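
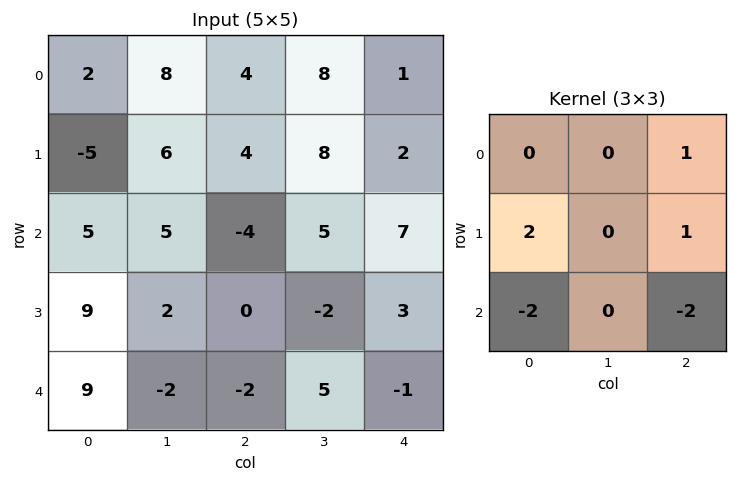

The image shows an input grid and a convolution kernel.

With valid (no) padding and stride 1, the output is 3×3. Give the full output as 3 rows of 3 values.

Output[0,0]: The receptive field on the input at this output position is [2 8 4 / -5 6 4 / 5 5 -4]. Elementwise product with the kernel and sum: 4·1 + -5·2 + 4·1 + 5·-2 + -4·-2.

-4 8 5
-8 23 -5
0 1 16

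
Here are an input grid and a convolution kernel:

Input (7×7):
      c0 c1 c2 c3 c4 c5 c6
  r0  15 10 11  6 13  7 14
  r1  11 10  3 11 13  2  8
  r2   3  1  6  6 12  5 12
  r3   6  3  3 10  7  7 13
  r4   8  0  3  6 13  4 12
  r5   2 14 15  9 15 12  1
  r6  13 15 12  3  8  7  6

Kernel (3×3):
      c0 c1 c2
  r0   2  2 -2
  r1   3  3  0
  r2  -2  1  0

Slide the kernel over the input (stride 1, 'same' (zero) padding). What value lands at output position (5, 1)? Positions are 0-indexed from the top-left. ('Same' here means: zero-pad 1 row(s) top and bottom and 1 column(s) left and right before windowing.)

The receptive field on the zero-padded input at this output position is [8 0 3 / 2 14 15 / 13 15 12]. Elementwise product with the kernel and sum: 8·2 + 0·2 + 3·-2 + 2·3 + 14·3 + 13·-2 + 15·1.

47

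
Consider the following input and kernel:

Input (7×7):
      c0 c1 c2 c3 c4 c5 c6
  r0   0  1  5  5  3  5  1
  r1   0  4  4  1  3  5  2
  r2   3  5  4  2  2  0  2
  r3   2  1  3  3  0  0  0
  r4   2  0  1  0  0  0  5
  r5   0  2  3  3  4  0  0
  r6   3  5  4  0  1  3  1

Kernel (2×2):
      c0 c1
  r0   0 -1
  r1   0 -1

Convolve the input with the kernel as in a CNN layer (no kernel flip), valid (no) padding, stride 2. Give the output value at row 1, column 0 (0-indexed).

The receptive field on the input at this output position is [3 5 / 2 1]. Elementwise product with the kernel and sum: 5·-1 + 1·-1.

-6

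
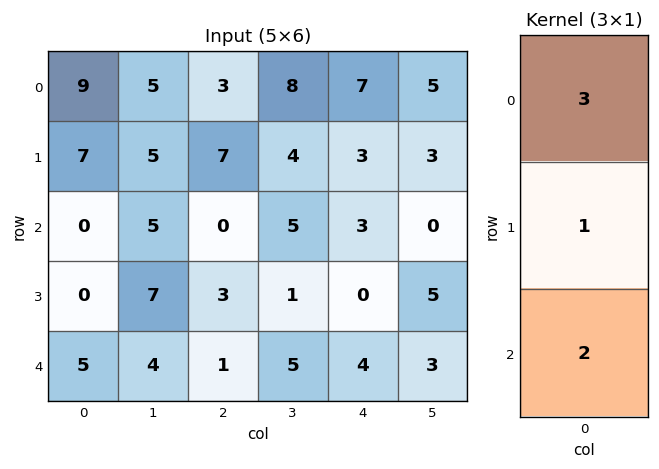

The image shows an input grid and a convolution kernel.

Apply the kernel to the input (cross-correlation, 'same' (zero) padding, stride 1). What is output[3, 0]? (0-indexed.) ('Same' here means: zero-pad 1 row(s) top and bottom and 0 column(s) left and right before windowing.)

The receptive field on the zero-padded input at this output position is [0 / 0 / 5]. Elementwise product with the kernel and sum: 0·3 + 0·1 + 5·2.

10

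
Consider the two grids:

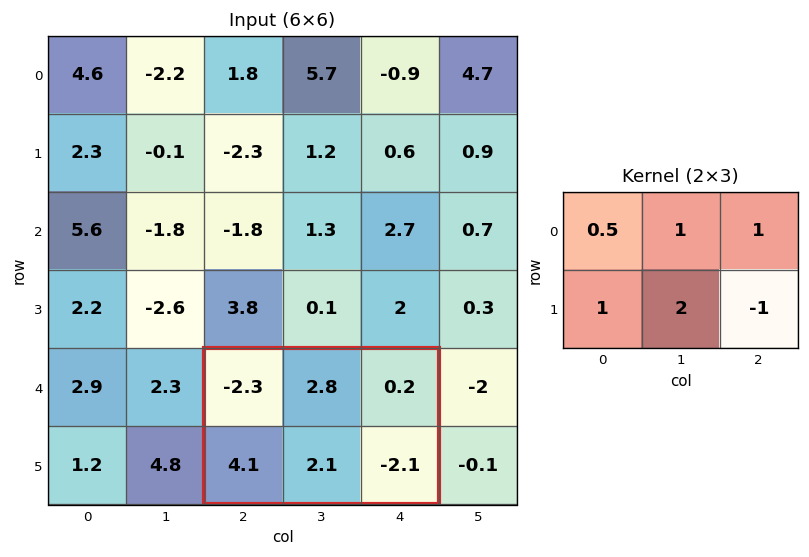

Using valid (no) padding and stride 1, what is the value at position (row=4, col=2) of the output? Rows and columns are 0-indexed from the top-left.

The receptive field on the input at this output position is [-2.3 2.8 0.2 / 4.1 2.1 -2.1]. Elementwise product with the kernel and sum: -2.3·0.5 + 2.8·1 + 0.2·1 + 4.1·1 + 2.1·2 + -2.1·-1.

12.25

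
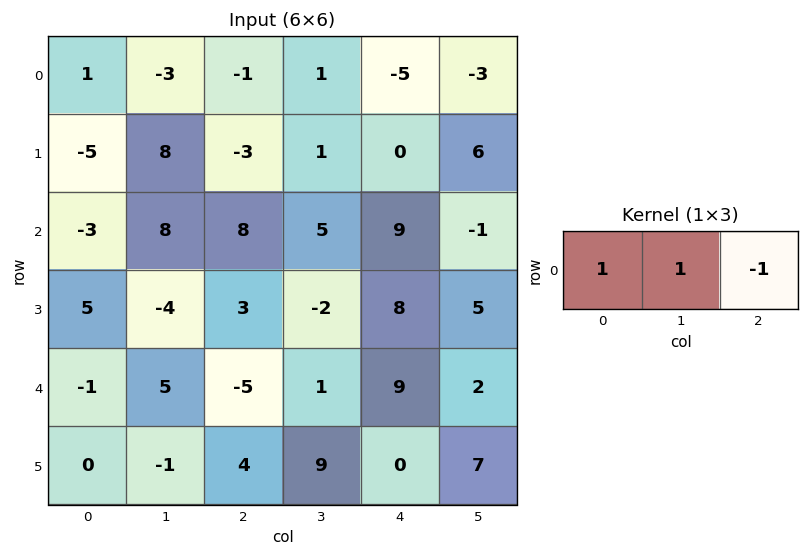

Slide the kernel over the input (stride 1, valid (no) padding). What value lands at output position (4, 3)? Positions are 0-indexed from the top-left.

The receptive field on the input at this output position is [1 9 2]. Elementwise product with the kernel and sum: 1·1 + 9·1 + 2·-1.

8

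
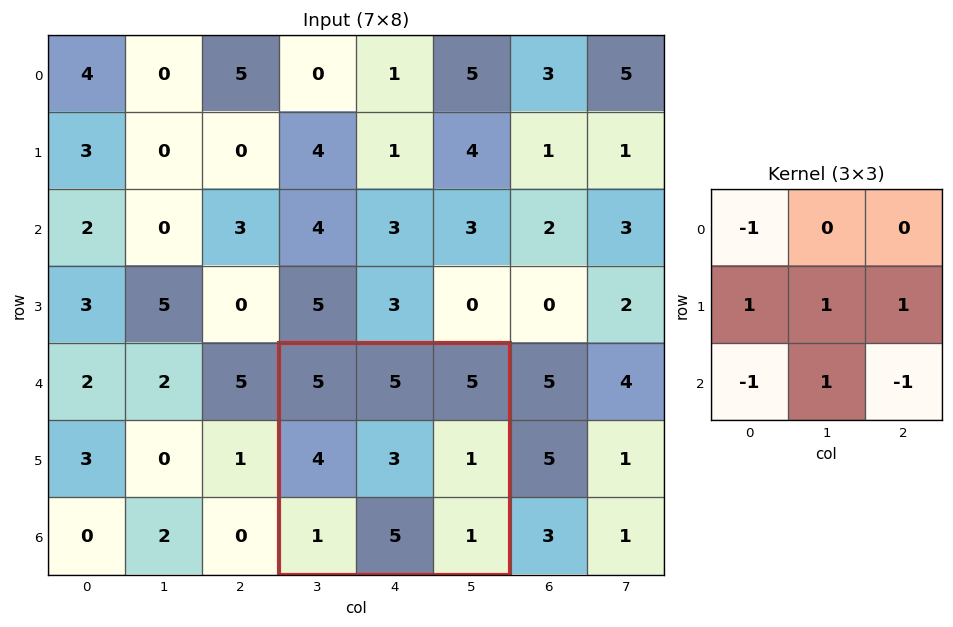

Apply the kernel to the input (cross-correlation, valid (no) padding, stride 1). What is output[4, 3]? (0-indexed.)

The receptive field on the input at this output position is [5 5 5 / 4 3 1 / 1 5 1]. Elementwise product with the kernel and sum: 5·-1 + 4·1 + 3·1 + 1·1 + 1·-1 + 5·1 + 1·-1.

6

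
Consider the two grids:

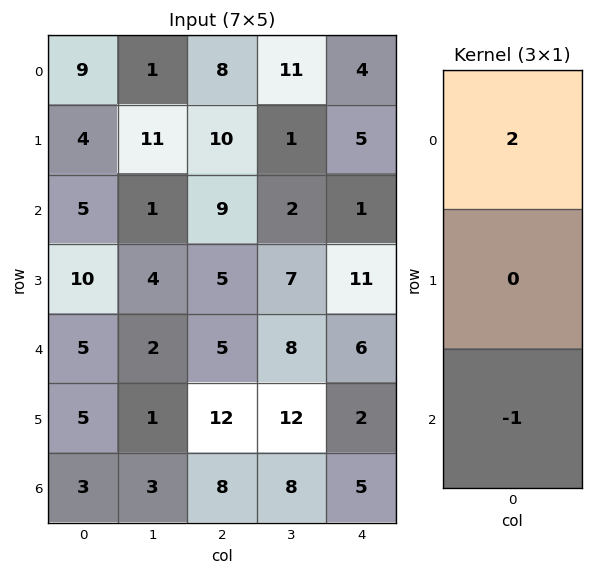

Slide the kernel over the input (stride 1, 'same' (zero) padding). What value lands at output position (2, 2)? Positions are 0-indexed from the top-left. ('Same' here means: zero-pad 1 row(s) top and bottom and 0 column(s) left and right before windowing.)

The receptive field on the zero-padded input at this output position is [10 / 9 / 5]. Elementwise product with the kernel and sum: 10·2 + 5·-1.

15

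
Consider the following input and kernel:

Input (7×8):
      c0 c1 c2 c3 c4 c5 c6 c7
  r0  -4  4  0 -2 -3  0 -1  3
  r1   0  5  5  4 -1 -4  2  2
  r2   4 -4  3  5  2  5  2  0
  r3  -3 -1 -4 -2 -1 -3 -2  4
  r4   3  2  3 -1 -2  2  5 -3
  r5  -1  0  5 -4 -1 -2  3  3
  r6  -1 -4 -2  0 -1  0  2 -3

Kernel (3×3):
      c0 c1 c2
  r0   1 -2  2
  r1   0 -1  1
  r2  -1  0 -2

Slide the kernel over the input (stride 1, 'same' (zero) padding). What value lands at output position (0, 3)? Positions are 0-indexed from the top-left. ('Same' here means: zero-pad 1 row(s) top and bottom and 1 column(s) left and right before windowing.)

The receptive field on the zero-padded input at this output position is [0 0 0 / 0 -2 -3 / 5 4 -1]. Elementwise product with the kernel and sum: 0·1 + 0·-2 + 0·2 + -2·-1 + -3·1 + 5·-1 + -1·-2.

-4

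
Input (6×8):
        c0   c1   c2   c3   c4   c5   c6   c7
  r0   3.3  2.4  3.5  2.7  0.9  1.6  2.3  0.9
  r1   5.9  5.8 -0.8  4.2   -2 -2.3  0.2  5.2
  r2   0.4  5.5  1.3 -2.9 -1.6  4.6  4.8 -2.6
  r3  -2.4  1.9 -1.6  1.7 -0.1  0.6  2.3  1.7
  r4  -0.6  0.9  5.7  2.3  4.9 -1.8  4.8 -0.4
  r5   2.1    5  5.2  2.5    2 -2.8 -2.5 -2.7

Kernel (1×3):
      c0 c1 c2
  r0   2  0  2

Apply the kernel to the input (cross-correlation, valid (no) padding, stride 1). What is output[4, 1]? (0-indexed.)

6.4

The receptive field on the input at this output position is [0.9 5.7 2.3]. Elementwise product with the kernel and sum: 0.9·2 + 2.3·2.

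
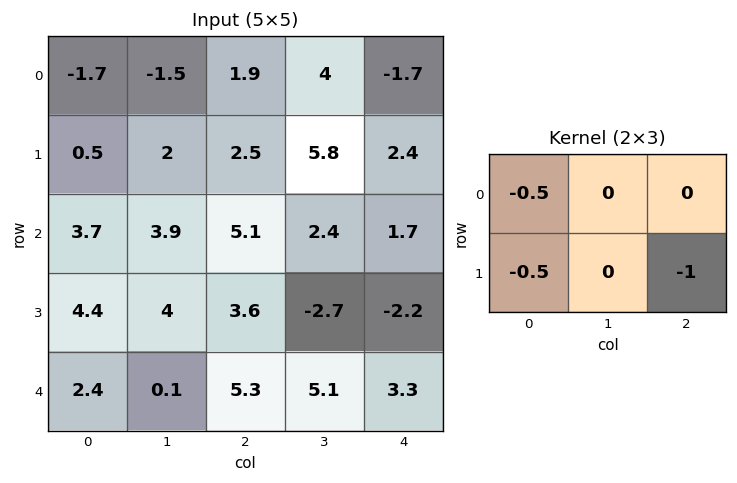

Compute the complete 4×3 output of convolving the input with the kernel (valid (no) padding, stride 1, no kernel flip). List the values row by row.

Output[0,0]: The receptive field on the input at this output position is [-1.7 -1.5 1.9 / 0.5 2 2.5]. Elementwise product with the kernel and sum: -1.7·-0.5 + 0.5·-0.5 + 2.5·-1.

-1.9 -6.05 -4.6
-7.2 -5.35 -5.5
-7.65 -1.25 -2.15
-8.7 -7.15 -7.75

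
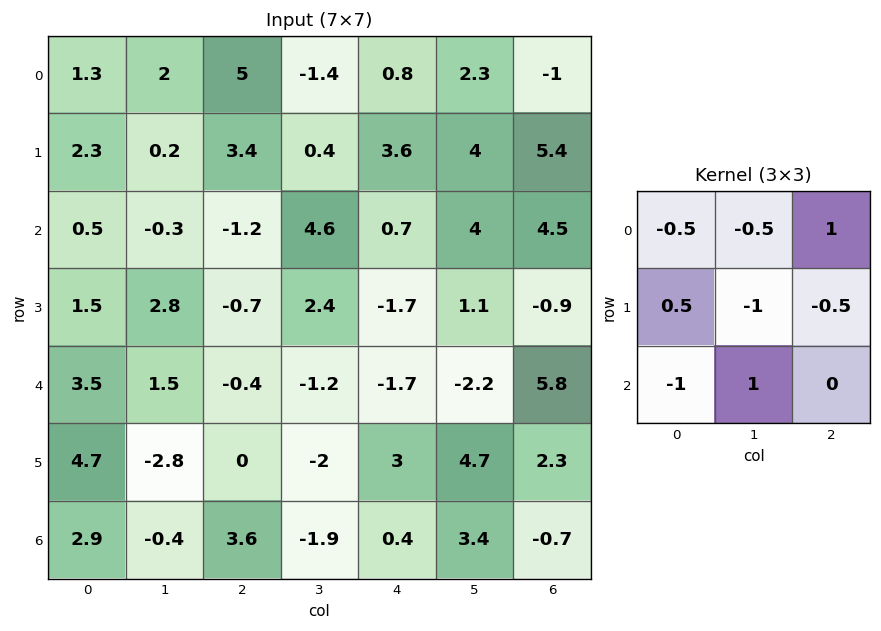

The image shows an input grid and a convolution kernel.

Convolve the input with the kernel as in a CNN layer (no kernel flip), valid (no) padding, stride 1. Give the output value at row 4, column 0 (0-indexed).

The receptive field on the input at this output position is [3.5 1.5 -0.4 / 4.7 -2.8 0 / 2.9 -0.4 3.6]. Elementwise product with the kernel and sum: 3.5·-0.5 + 1.5·-0.5 + -0.4·1 + 4.7·0.5 + -2.8·-1 + 0·-0.5 + 2.9·-1 + -0.4·1.

-1.05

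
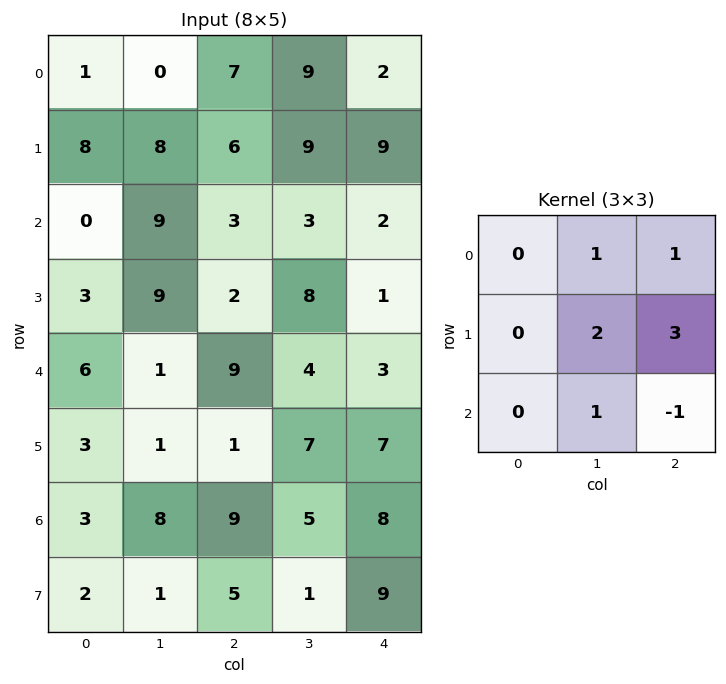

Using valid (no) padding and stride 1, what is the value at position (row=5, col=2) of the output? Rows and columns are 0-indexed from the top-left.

The receptive field on the input at this output position is [1 7 7 / 9 5 8 / 5 1 9]. Elementwise product with the kernel and sum: 7·1 + 7·1 + 5·2 + 8·3 + 1·1 + 9·-1.

40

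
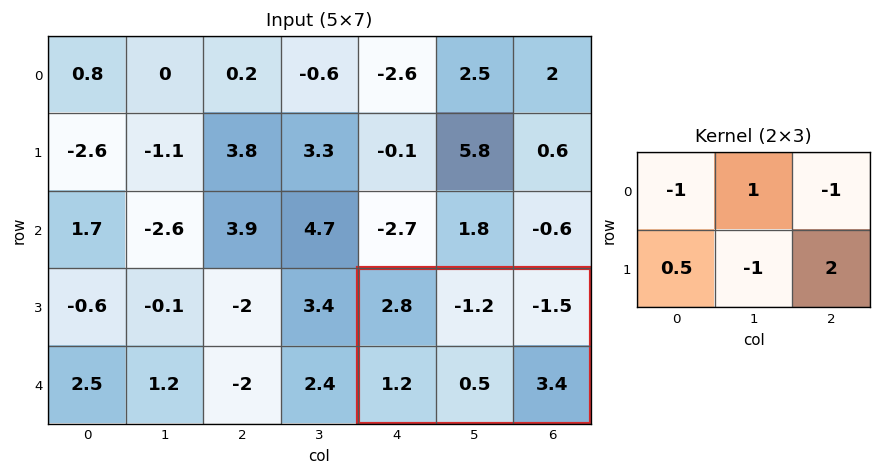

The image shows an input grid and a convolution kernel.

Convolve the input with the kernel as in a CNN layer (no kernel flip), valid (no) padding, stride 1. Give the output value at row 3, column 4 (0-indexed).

4.4

The receptive field on the input at this output position is [2.8 -1.2 -1.5 / 1.2 0.5 3.4]. Elementwise product with the kernel and sum: 2.8·-1 + -1.2·1 + -1.5·-1 + 1.2·0.5 + 0.5·-1 + 3.4·2.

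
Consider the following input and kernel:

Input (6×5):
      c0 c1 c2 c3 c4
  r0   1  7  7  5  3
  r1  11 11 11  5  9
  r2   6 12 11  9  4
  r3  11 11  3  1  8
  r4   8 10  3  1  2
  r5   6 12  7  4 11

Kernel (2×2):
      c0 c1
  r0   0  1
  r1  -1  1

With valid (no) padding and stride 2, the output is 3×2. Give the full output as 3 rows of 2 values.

7 -1
12 7
16 -2

Output[0,0]: The receptive field on the input at this output position is [1 7 / 11 11]. Elementwise product with the kernel and sum: 7·1 + 11·-1 + 11·1.
Output[0,1]: The receptive field on the input at this output position is [7 5 / 11 5]. Elementwise product with the kernel and sum: 5·1 + 11·-1 + 5·1.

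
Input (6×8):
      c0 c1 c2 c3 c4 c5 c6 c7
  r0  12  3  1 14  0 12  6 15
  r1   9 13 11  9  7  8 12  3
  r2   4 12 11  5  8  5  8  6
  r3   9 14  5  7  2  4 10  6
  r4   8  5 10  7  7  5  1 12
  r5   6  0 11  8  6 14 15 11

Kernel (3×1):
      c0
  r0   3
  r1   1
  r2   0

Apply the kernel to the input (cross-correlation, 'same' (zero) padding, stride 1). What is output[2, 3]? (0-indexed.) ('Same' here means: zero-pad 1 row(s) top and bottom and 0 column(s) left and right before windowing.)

The receptive field on the zero-padded input at this output position is [9 / 5 / 7]. Elementwise product with the kernel and sum: 9·3 + 5·1.

32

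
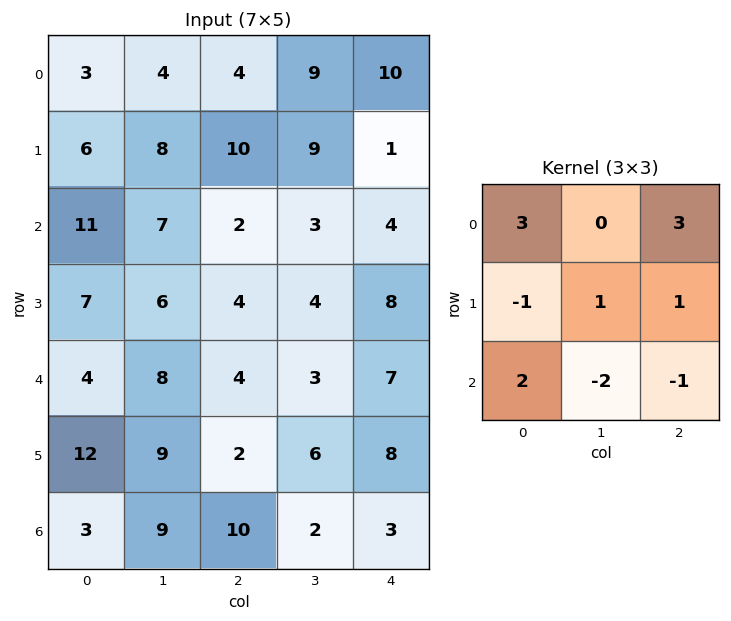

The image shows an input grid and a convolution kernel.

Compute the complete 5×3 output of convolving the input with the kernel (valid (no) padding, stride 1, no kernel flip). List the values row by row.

39 57 36
44 49 30
30 37 21
45 37 26
1 28 58

Output[0,0]: The receptive field on the input at this output position is [3 4 4 / 6 8 10 / 11 7 2]. Elementwise product with the kernel and sum: 3·3 + 4·3 + 6·-1 + 8·1 + 10·1 + 11·2 + 7·-2 + 2·-1.
Output[0,1]: The receptive field on the input at this output position is [4 4 9 / 8 10 9 / 7 2 3]. Elementwise product with the kernel and sum: 4·3 + 9·3 + 8·-1 + 10·1 + 9·1 + 7·2 + 2·-2 + 3·-1.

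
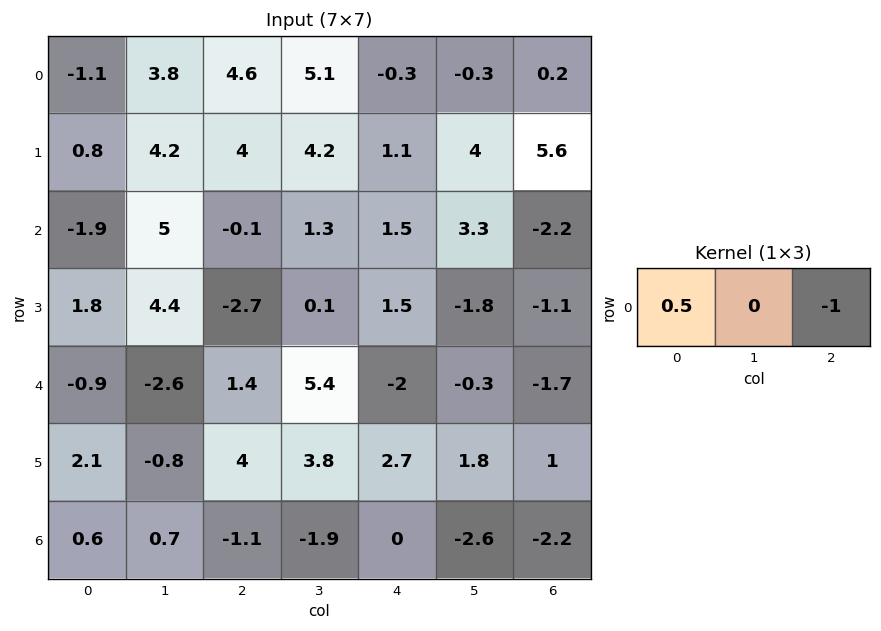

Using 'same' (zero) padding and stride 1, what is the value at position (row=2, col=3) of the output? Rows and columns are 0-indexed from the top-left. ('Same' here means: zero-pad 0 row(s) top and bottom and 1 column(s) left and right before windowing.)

The receptive field on the zero-padded input at this output position is [-0.1 1.3 1.5]. Elementwise product with the kernel and sum: -0.1·0.5 + 1.5·-1.

-1.55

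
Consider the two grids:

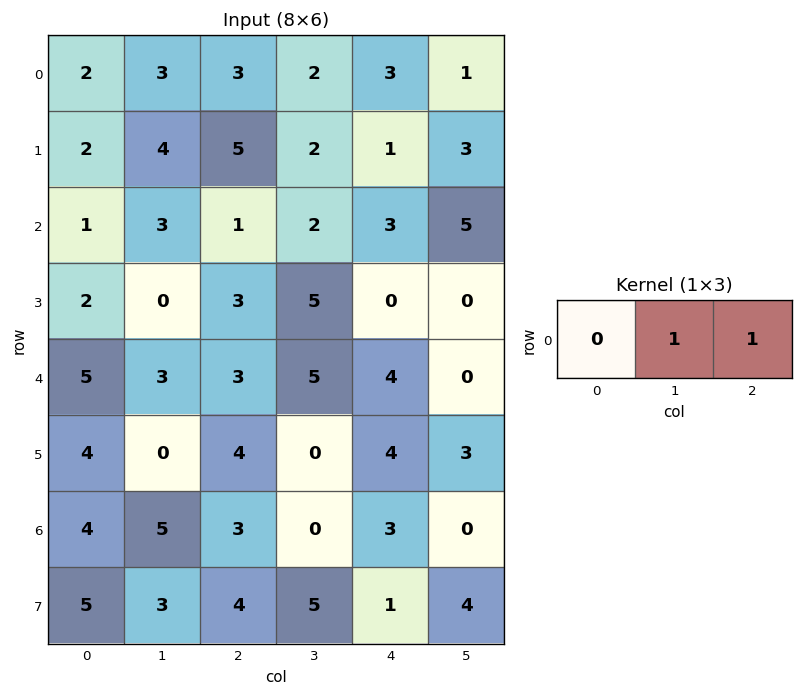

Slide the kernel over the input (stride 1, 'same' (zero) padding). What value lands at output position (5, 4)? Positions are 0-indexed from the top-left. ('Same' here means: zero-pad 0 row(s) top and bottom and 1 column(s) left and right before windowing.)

7

The receptive field on the zero-padded input at this output position is [0 4 3]. Elementwise product with the kernel and sum: 4·1 + 3·1.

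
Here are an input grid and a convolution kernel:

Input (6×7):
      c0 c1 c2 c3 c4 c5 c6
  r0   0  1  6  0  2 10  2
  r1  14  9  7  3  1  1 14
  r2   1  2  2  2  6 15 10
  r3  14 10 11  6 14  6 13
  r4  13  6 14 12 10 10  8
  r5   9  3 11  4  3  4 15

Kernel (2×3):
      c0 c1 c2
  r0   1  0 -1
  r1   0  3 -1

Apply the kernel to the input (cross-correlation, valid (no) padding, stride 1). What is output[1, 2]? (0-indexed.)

The receptive field on the input at this output position is [7 3 1 / 2 2 6]. Elementwise product with the kernel and sum: 7·1 + 1·-1 + 2·3 + 6·-1.

6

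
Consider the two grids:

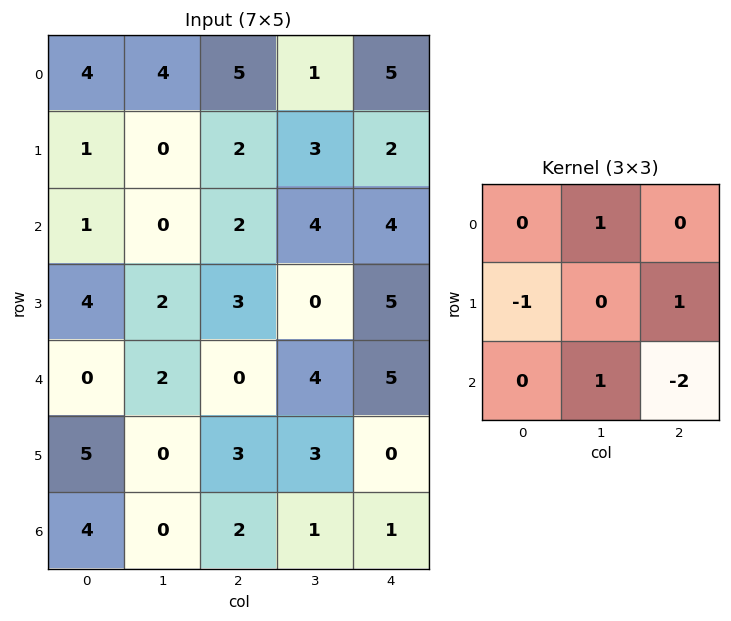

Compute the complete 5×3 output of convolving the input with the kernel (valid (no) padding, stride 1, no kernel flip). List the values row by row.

Output[0,0]: The receptive field on the input at this output position is [4 4 5 / 1 0 2 / 1 0 2]. Elementwise product with the kernel and sum: 4·1 + 1·-1 + 2·1 + 0·1 + 2·-2.
Output[0,1]: The receptive field on the input at this output position is [4 5 1 / 0 2 3 / 0 2 4]. Elementwise product with the kernel and sum: 5·1 + 0·-1 + 3·1 + 2·1 + 4·-2.

1 2 -3
-3 9 -5
1 -8 0
-4 2 8
-4 3 0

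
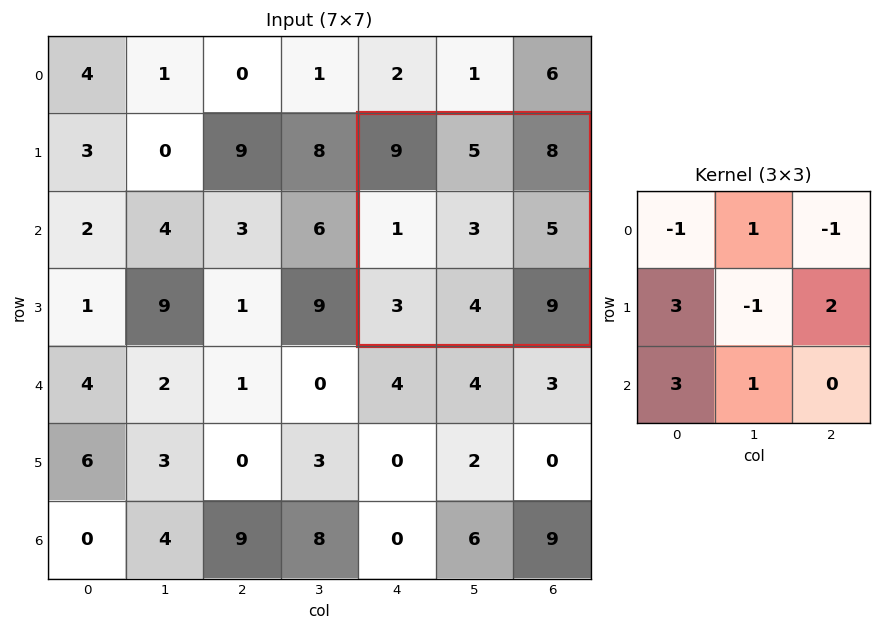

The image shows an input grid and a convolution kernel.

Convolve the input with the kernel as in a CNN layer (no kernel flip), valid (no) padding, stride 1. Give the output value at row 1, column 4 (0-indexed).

11

The receptive field on the input at this output position is [9 5 8 / 1 3 5 / 3 4 9]. Elementwise product with the kernel and sum: 9·-1 + 5·1 + 8·-1 + 1·3 + 3·-1 + 5·2 + 3·3 + 4·1.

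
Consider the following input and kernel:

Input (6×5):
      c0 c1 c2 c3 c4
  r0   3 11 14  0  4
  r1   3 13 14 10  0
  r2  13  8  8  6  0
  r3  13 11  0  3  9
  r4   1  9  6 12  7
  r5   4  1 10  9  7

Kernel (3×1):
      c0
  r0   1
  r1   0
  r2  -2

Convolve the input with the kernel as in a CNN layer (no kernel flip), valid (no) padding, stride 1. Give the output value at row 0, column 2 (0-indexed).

-2

The receptive field on the input at this output position is [14 / 14 / 8]. Elementwise product with the kernel and sum: 14·1 + 8·-2.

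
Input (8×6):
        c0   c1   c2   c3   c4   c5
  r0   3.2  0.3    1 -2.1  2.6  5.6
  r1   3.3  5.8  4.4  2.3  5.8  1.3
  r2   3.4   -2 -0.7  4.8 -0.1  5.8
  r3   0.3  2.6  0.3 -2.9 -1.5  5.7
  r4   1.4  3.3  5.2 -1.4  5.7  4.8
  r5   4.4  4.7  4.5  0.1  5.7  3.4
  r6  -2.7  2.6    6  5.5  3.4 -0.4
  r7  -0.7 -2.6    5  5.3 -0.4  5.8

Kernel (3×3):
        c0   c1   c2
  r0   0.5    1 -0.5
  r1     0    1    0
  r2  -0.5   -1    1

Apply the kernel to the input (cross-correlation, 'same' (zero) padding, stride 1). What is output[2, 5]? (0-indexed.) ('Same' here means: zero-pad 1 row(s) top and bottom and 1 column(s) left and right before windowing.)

The receptive field on the zero-padded input at this output position is [5.8 1.3 0 / -0.1 5.8 0 / -1.5 5.7 0]. Elementwise product with the kernel and sum: 5.8·0.5 + 1.3·1 + 0·-0.5 + 5.8·1 + -1.5·-0.5 + 5.7·-1 + 0·1.

5.05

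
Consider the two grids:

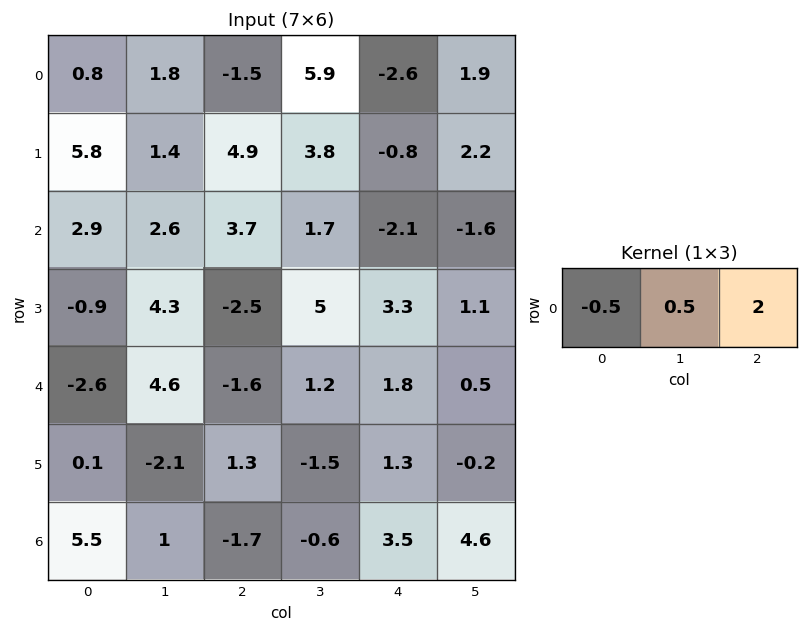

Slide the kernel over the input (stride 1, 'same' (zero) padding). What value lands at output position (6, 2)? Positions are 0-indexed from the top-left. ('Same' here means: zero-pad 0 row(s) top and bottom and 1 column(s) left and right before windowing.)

The receptive field on the zero-padded input at this output position is [1 -1.7 -0.6]. Elementwise product with the kernel and sum: 1·-0.5 + -1.7·0.5 + -0.6·2.

-2.55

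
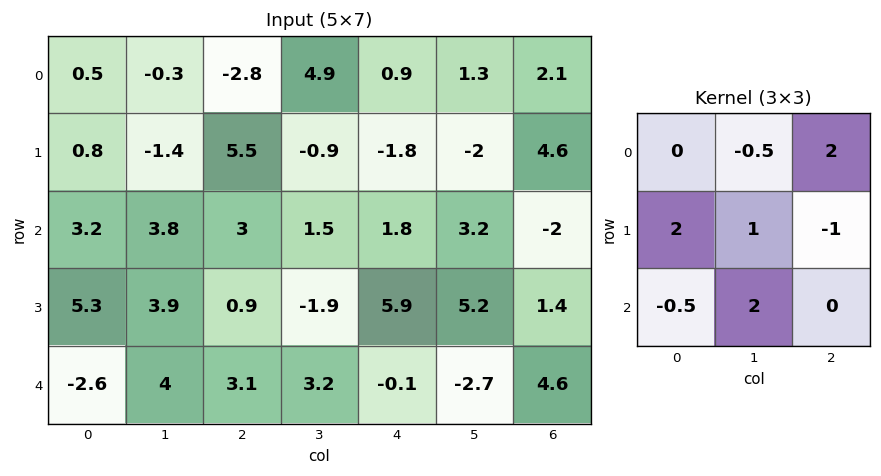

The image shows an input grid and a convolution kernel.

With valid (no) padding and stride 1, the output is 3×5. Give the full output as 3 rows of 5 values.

Output[0,0]: The receptive field on the input at this output position is [0.5 -0.3 -2.8 / 0.8 -1.4 5.5 / 3.2 3.8 3]. Elementwise product with the kernel and sum: -0.3·-0.5 + -2.8·2 + 0.8·2 + -1.4·1 + 5.5·-1 + 3.2·-0.5 + 3.8·2.
Output[0,1]: The receptive field on the input at this output position is [-0.3 -2.8 4.9 / -1.4 5.5 -0.9 / 3.8 3 1.5]. Elementwise product with the kernel and sum: -2.8·-0.5 + 4.9·2 + -1.4·2 + 5.5·1 + -0.9·-1 + 3.8·-0.5 + 3·2.

-4.75 18.9 12.75 3.4 -1.15
24.05 4.4 -1.7 11.25 26.45
27 16.3 1.7 0.6 4.65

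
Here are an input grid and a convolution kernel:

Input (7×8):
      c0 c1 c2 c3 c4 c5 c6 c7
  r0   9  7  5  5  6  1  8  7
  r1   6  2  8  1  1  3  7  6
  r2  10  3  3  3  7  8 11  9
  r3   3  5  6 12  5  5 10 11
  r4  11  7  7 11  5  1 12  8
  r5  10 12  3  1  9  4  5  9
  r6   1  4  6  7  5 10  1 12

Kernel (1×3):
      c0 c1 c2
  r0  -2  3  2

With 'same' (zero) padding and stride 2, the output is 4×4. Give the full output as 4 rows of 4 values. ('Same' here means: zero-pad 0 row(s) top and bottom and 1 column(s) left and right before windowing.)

41 11 10 36
36 9 31 35
47 29 -5 50
11 24 21 7

Output[0,0]: The receptive field on the zero-padded input at this output position is [0 9 7]. Elementwise product with the kernel and sum: 0·-2 + 9·3 + 7·2.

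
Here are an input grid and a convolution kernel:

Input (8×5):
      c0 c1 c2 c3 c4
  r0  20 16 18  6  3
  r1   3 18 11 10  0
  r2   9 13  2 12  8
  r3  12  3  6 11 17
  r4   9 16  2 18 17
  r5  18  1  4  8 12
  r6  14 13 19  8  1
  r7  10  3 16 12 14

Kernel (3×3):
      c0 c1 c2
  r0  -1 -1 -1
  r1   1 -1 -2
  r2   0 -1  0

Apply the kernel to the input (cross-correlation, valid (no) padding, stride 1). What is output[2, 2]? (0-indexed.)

The receptive field on the input at this output position is [2 12 8 / 6 11 17 / 2 18 17]. Elementwise product with the kernel and sum: 2·-1 + 12·-1 + 8·-1 + 6·1 + 11·-1 + 17·-2 + 18·-1.

-79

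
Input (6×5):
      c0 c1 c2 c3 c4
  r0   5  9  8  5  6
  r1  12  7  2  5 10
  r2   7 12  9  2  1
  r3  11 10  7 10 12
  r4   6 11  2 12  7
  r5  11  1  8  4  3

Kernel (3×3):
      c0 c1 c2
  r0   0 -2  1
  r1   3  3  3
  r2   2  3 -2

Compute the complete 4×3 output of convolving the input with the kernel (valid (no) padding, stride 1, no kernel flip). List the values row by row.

Output[0,0]: The receptive field on the input at this output position is [5 9 8 / 12 7 2 / 7 12 9]. Elementwise product with the kernel and sum: 9·-2 + 8·1 + 12·3 + 7·3 + 2·3 + 7·2 + 12·3 + 9·-2.

85 78 69
110 91 56
110 69 110
53 89 77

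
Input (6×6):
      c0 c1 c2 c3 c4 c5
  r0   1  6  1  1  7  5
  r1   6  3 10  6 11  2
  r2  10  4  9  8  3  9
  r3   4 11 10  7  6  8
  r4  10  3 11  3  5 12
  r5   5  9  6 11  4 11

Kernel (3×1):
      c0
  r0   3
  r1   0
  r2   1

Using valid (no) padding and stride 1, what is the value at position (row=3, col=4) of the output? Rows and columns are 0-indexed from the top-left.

The receptive field on the input at this output position is [6 / 5 / 4]. Elementwise product with the kernel and sum: 6·3 + 4·1.

22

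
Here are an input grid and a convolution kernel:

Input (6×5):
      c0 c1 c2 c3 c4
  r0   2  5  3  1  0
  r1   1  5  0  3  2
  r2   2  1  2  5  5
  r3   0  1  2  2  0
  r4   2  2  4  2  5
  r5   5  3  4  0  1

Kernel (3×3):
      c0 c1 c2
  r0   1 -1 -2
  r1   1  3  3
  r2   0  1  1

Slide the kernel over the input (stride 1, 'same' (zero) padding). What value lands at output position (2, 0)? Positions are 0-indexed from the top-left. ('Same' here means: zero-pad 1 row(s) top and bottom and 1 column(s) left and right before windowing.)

The receptive field on the zero-padded input at this output position is [0 1 5 / 0 2 1 / 0 0 1]. Elementwise product with the kernel and sum: 0·1 + 1·-1 + 5·-2 + 0·1 + 2·3 + 1·3 + 0·1 + 1·1.

-1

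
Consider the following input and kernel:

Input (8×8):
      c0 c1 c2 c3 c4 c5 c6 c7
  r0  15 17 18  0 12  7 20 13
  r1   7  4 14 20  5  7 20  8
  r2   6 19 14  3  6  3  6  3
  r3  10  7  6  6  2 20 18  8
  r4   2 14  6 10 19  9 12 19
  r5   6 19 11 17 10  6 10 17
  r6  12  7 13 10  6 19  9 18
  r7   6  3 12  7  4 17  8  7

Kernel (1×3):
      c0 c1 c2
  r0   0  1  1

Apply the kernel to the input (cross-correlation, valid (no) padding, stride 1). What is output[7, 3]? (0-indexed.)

21

The receptive field on the input at this output position is [7 4 17]. Elementwise product with the kernel and sum: 4·1 + 17·1.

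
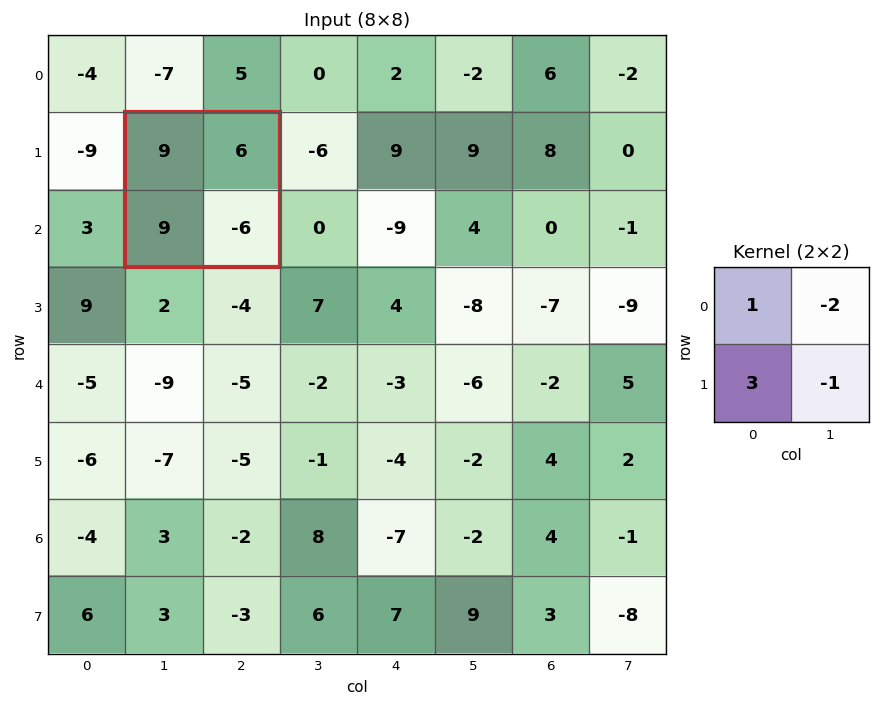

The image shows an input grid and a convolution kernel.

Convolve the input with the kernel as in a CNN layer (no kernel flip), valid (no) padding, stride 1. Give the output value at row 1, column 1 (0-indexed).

The receptive field on the input at this output position is [9 6 / 9 -6]. Elementwise product with the kernel and sum: 9·1 + 6·-2 + 9·3 + -6·-1.

30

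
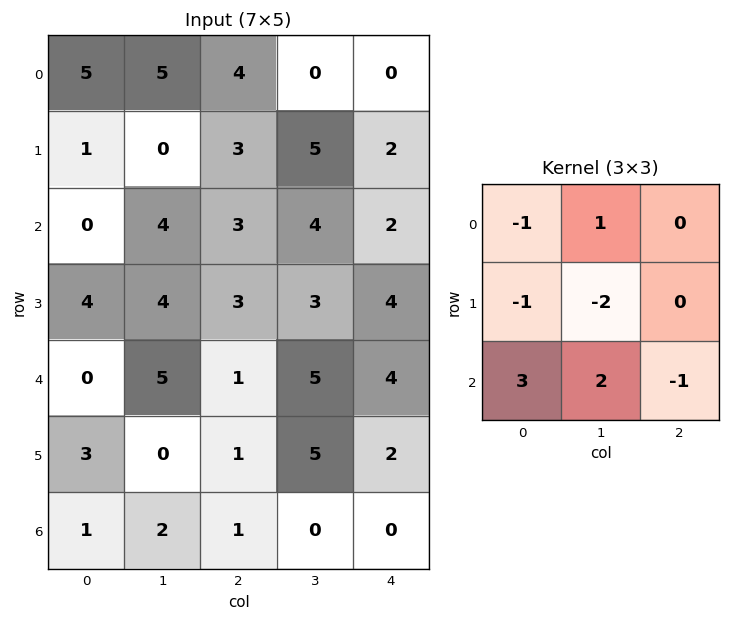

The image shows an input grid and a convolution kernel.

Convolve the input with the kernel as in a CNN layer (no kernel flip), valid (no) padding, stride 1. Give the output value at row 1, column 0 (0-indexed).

8

The receptive field on the input at this output position is [1 0 3 / 0 4 3 / 4 4 3]. Elementwise product with the kernel and sum: 1·-1 + 0·1 + 0·-1 + 4·-2 + 4·3 + 4·2 + 3·-1.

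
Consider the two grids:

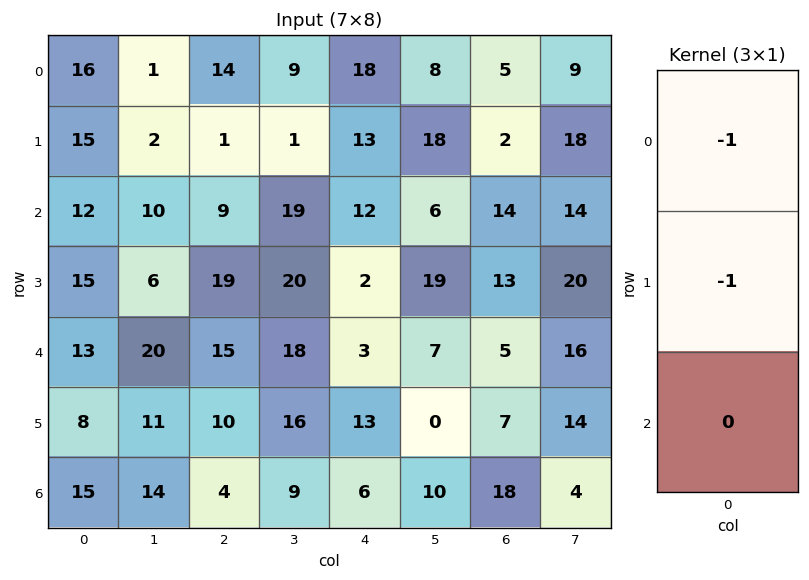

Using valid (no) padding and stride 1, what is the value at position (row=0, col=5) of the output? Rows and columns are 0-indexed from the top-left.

The receptive field on the input at this output position is [8 / 18 / 6]. Elementwise product with the kernel and sum: 8·-1 + 18·-1.

-26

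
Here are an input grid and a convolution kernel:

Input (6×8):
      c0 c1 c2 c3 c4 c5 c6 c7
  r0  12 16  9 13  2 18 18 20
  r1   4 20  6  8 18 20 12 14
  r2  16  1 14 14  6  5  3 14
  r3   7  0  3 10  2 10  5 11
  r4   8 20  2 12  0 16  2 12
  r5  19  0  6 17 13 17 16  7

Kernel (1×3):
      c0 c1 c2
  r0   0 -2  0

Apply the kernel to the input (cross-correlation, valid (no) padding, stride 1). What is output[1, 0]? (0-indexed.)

The receptive field on the input at this output position is [4 20 6]. Elementwise product with the kernel and sum: 20·-2.

-40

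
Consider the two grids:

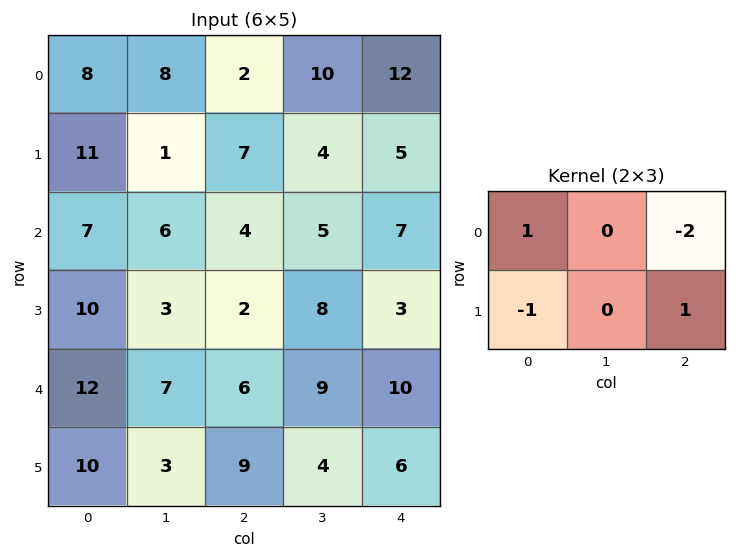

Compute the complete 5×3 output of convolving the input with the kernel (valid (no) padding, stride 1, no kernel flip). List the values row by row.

0 -9 -24
-6 -8 0
-9 1 -9
0 -11 0
-1 -10 -17

Output[0,0]: The receptive field on the input at this output position is [8 8 2 / 11 1 7]. Elementwise product with the kernel and sum: 8·1 + 2·-2 + 11·-1 + 7·1.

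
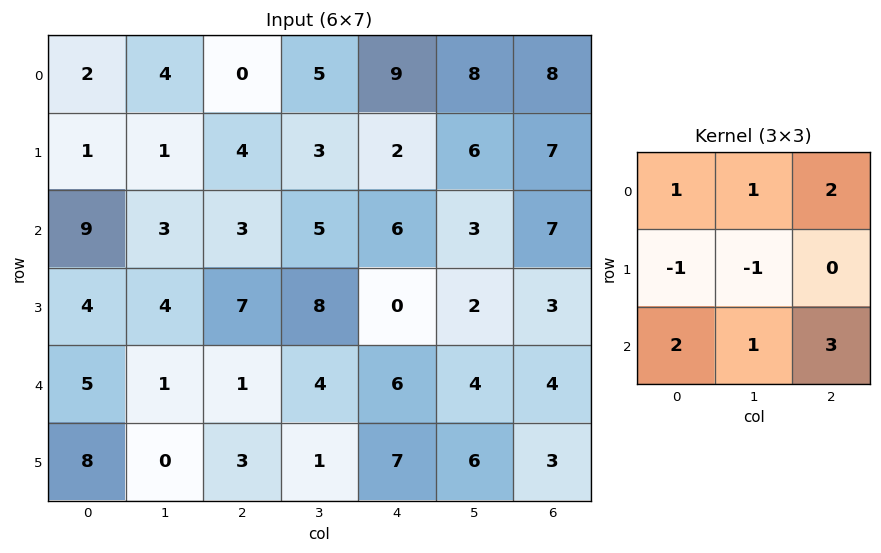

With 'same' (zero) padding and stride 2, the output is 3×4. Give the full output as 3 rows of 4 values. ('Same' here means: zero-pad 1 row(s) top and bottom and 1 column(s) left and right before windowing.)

Output[0,0]: The receptive field on the zero-padded input at this output position is [0 0 0 / 0 2 4 / 0 1 1]. Elementwise product with the kernel and sum: 0·1 + 0·1 + 0·2 + 0·-1 + 2·-1 + 0·2 + 1·1 + 1·3.
Output[0,1]: The receptive field on the zero-padded input at this output position is [0 0 0 / 4 0 5 / 1 4 3]. Elementwise product with the kernel and sum: 0·1 + 0·1 + 0·2 + 4·-1 + 0·-1 + 1·2 + 4·1 + 3·3.

2 11 12 3
10 44 28 10
15 31 29 12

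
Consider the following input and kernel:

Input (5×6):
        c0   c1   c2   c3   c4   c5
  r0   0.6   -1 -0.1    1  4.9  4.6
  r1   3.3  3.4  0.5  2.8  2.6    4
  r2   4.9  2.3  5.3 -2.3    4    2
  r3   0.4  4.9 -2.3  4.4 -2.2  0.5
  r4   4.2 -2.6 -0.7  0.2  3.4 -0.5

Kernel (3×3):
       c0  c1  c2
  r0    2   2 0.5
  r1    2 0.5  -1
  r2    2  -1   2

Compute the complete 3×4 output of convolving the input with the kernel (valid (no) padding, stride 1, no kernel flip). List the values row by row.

Output[0,0]: The receptive field on the input at this output position is [0.6 -1 -0.1 / 3.3 3.4 0.5 / 4.9 2.3 5.3]. Elementwise product with the kernel and sum: 0.6·2 + -1·2 + -0.1·0.5 + 3.3·2 + 3.4·0.5 + 0.5·-1 + 4.9·2 + 2.3·-1 + 5.3·2.
Output[0,1]: The receptive field on the input at this output position is [-1 -0.1 1 / 3.4 0.5 2.8 / 2.3 5.3 -2.3]. Elementwise product with the kernel and sum: -1·2 + -0.1·2 + 1·0.5 + 3.4·2 + 0.5·0.5 + 2.8·-1 + 2.3·2 + 5.3·-1 + -2.3·2.

25.05 -2.75 24.95 12.4
10.6 39.65 -0.05 20.2
32.2 14.2 13 7.6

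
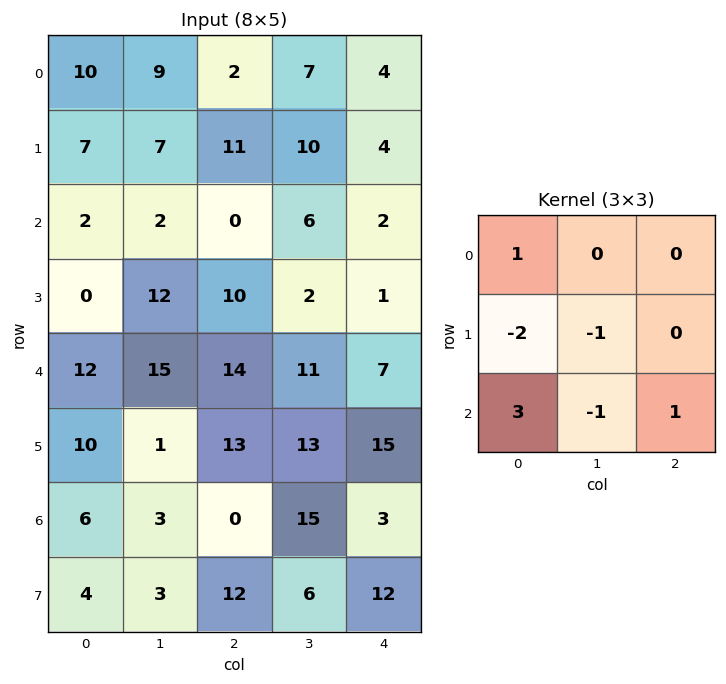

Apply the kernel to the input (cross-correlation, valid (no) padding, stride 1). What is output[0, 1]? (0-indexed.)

The receptive field on the input at this output position is [9 2 7 / 7 11 10 / 2 0 6]. Elementwise product with the kernel and sum: 9·1 + 7·-2 + 11·-1 + 2·3 + 0·-1 + 6·1.

-4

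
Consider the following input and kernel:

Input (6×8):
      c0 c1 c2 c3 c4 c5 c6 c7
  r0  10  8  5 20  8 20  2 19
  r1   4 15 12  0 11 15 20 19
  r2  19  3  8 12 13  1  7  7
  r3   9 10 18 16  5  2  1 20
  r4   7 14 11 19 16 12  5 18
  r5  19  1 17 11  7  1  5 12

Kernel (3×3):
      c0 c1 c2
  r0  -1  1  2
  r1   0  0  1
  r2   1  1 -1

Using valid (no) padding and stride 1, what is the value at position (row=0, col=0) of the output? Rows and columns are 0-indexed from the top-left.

The receptive field on the input at this output position is [10 8 5 / 4 15 12 / 19 3 8]. Elementwise product with the kernel and sum: 10·-1 + 8·1 + 5·2 + 12·1 + 19·1 + 3·1 + 8·-1.

34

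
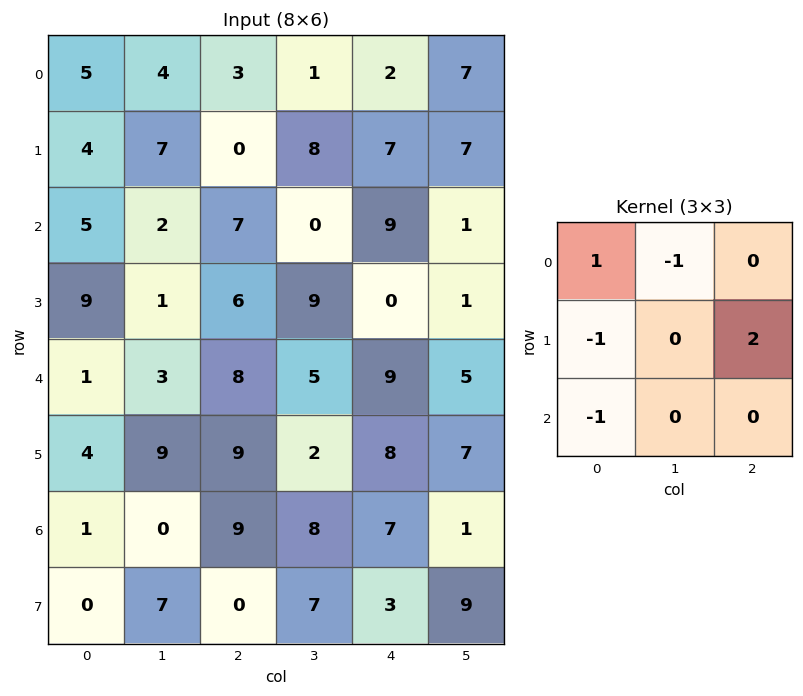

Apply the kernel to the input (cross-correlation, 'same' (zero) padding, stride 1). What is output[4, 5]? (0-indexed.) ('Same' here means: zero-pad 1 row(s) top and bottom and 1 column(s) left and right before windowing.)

-18

The receptive field on the zero-padded input at this output position is [0 1 0 / 9 5 0 / 8 7 0]. Elementwise product with the kernel and sum: 0·1 + 1·-1 + 9·-1 + 0·2 + 8·-1.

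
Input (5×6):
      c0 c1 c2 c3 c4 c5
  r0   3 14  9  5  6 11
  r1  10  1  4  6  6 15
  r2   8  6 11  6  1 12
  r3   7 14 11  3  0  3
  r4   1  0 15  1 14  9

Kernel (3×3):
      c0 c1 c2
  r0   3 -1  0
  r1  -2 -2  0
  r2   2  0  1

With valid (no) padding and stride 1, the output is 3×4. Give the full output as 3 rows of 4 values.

Output[0,0]: The receptive field on the input at this output position is [3 14 9 / 10 1 4 / 8 6 11]. Elementwise product with the kernel and sum: 3·3 + 14·-1 + 10·-2 + 1·-2 + 8·2 + 11·1.
Output[0,1]: The receptive field on the input at this output position is [14 9 5 / 1 4 6 / 6 11 6]. Elementwise product with the kernel and sum: 14·3 + 9·-1 + 1·-2 + 4·-2 + 6·2 + 6·1.

0 41 25 9
26 -4 -6 7
-7 -42 43 22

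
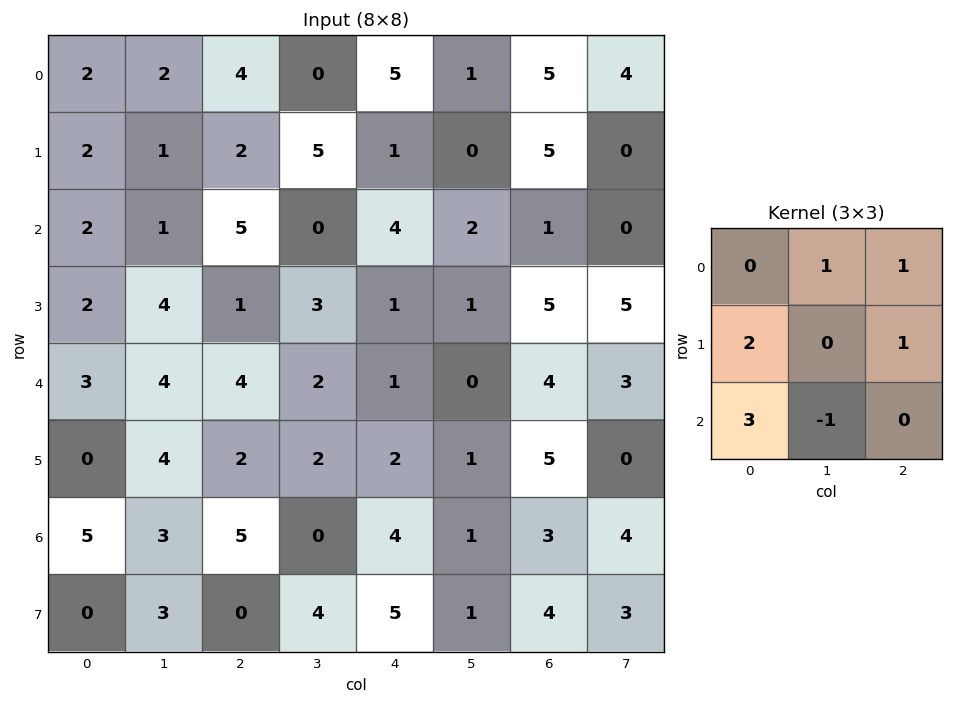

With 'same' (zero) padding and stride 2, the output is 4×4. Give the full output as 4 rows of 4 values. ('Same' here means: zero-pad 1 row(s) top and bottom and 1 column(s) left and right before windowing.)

Output[0,0]: The receptive field on the zero-padded input at this output position is [0 0 0 / 0 2 2 / 0 2 1]. Elementwise product with the kernel and sum: 0·1 + 0·1 + 0·2 + 2·1 + 0·3 + 2·-1.

0 5 15 1
2 20 11 7
10 24 10 11
7 19 11 10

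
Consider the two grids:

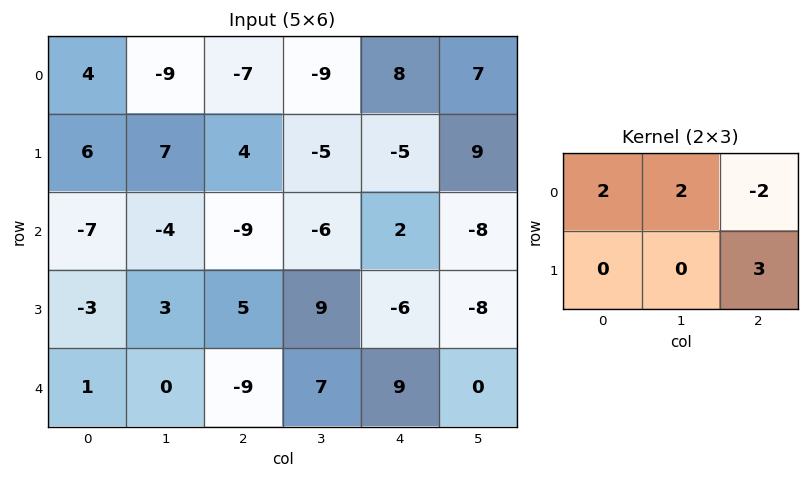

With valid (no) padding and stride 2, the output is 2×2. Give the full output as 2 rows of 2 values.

Output[0,0]: The receptive field on the input at this output position is [4 -9 -7 / 6 7 4]. Elementwise product with the kernel and sum: 4·2 + -9·2 + -7·-2 + 4·3.
Output[0,1]: The receptive field on the input at this output position is [-7 -9 8 / 4 -5 -5]. Elementwise product with the kernel and sum: -7·2 + -9·2 + 8·-2 + -5·3.

16 -63
11 -52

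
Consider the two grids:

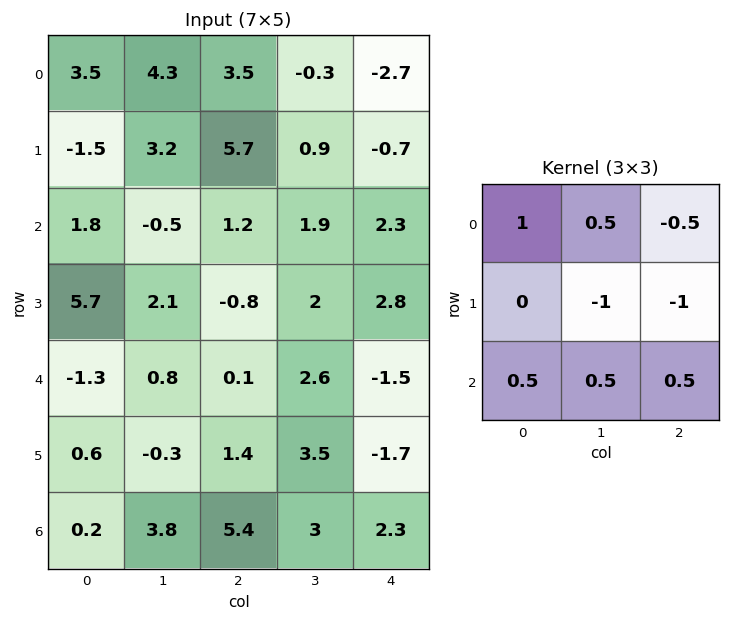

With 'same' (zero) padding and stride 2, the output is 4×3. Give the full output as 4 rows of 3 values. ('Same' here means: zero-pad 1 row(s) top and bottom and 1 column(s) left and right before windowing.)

-6.95 1.7 2.8
0.25 4.15 0.65
2.45 0.3 5.8
-3.55 -9.75 0.35

Output[0,0]: The receptive field on the zero-padded input at this output position is [0 0 0 / 0 3.5 4.3 / 0 -1.5 3.2]. Elementwise product with the kernel and sum: 0·1 + 0·0.5 + 0·-0.5 + 3.5·-1 + 4.3·-1 + 0·0.5 + -1.5·0.5 + 3.2·0.5.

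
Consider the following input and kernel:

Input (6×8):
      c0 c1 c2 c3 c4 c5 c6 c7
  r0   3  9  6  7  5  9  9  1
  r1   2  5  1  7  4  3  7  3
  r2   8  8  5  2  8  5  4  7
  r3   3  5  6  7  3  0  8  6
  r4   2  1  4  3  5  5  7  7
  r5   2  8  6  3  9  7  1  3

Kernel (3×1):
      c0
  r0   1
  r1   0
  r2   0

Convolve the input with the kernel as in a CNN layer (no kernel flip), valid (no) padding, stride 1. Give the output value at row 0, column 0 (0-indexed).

3

The receptive field on the input at this output position is [3 / 2 / 8]. Elementwise product with the kernel and sum: 3·1.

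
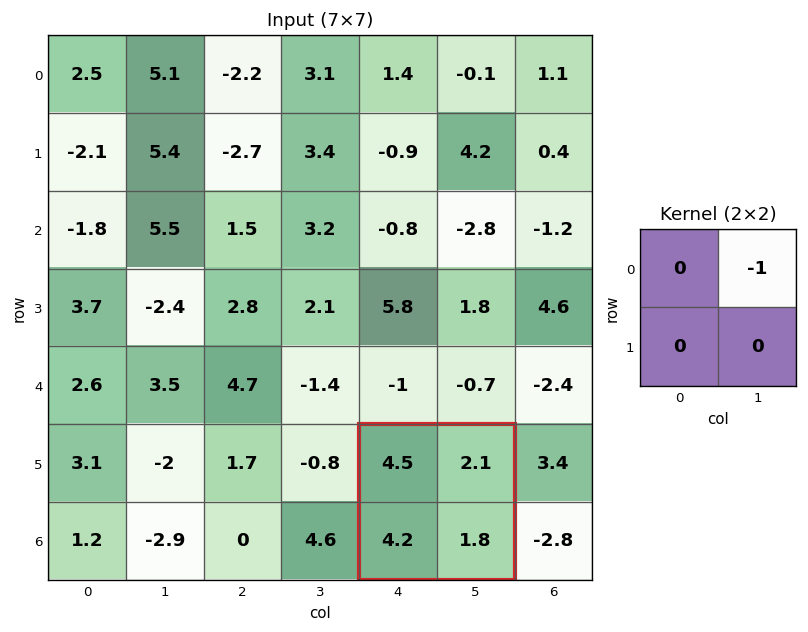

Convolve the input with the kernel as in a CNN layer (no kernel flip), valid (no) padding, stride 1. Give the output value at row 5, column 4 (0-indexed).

-2.1

The receptive field on the input at this output position is [4.5 2.1 / 4.2 1.8]. Elementwise product with the kernel and sum: 2.1·-1.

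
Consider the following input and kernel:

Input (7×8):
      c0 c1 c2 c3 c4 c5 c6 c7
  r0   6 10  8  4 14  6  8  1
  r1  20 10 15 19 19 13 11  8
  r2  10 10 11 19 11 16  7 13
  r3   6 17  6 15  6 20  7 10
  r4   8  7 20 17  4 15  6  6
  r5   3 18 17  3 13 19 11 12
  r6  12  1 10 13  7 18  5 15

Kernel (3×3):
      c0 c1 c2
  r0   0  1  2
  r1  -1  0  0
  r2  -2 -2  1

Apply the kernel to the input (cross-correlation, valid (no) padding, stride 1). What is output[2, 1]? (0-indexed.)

-5

The receptive field on the input at this output position is [10 11 19 / 17 6 15 / 7 20 17]. Elementwise product with the kernel and sum: 11·1 + 19·2 + 17·-1 + 7·-2 + 20·-2 + 17·1.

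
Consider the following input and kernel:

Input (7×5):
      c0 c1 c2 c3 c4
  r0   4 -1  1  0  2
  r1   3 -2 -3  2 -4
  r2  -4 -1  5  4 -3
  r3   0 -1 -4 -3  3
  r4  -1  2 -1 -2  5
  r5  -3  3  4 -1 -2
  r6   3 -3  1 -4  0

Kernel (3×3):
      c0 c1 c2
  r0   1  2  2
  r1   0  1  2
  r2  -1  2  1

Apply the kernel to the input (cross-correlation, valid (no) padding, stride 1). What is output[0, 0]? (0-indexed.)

The receptive field on the input at this output position is [4 -1 1 / 3 -2 -3 / -4 -1 5]. Elementwise product with the kernel and sum: 4·1 + -1·2 + 1·2 + -2·1 + -3·2 + -4·-1 + -1·2 + 5·1.

3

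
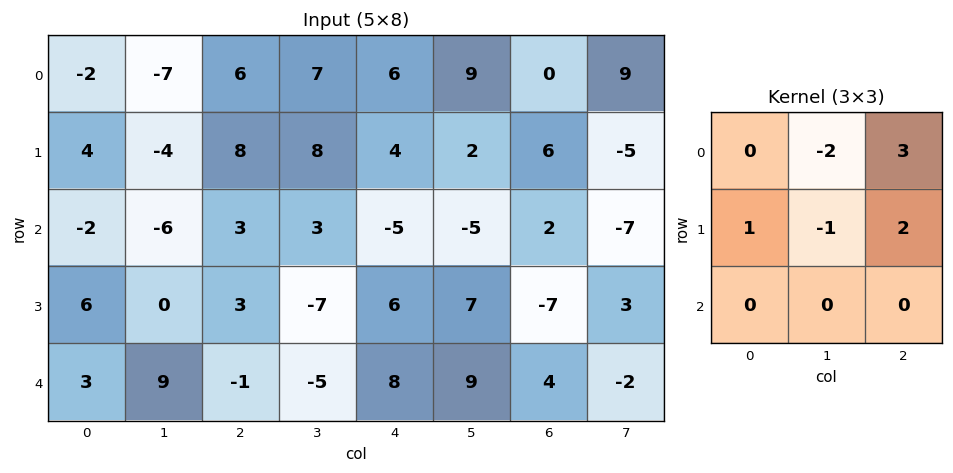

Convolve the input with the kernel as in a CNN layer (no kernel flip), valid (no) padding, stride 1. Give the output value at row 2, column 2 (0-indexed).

1

The receptive field on the input at this output position is [3 3 -5 / 3 -7 6 / -1 -5 8]. Elementwise product with the kernel and sum: 3·-2 + -5·3 + 3·1 + -7·-1 + 6·2.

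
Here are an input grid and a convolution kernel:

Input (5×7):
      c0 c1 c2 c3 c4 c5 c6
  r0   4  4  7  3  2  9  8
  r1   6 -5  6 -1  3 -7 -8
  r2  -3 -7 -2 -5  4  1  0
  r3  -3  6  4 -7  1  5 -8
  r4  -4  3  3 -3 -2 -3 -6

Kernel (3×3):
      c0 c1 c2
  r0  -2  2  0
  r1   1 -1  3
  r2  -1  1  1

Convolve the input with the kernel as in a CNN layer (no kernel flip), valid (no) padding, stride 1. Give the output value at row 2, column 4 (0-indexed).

The receptive field on the input at this output position is [4 1 0 / 1 5 -8 / -2 -3 -6]. Elementwise product with the kernel and sum: 4·-2 + 1·2 + 1·1 + 5·-1 + -8·3 + -2·-1 + -3·1 + -6·1.

-41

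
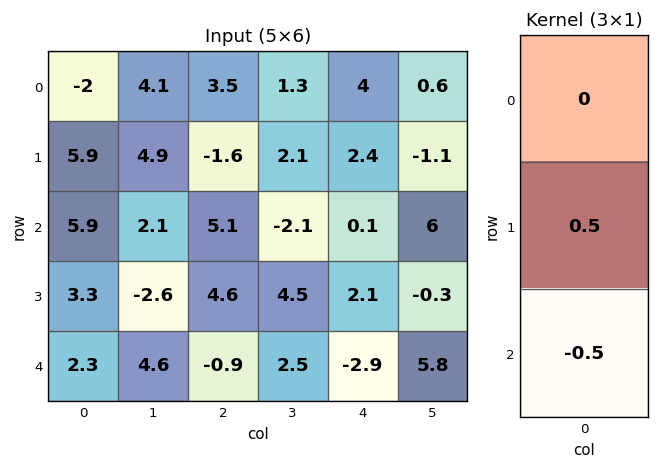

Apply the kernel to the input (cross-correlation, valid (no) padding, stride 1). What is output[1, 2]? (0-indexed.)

0.25

The receptive field on the input at this output position is [-1.6 / 5.1 / 4.6]. Elementwise product with the kernel and sum: 5.1·0.5 + 4.6·-0.5.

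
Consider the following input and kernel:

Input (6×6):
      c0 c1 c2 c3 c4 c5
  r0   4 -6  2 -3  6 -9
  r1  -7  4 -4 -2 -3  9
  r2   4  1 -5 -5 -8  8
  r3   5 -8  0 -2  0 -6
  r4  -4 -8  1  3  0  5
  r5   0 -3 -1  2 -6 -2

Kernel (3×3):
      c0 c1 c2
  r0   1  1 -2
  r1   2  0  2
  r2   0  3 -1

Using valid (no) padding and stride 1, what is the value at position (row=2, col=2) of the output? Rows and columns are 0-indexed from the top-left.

15

The receptive field on the input at this output position is [-5 -5 -8 / 0 -2 0 / 1 3 0]. Elementwise product with the kernel and sum: -5·1 + -5·1 + -8·-2 + 0·2 + 0·2 + 3·3 + 0·-1.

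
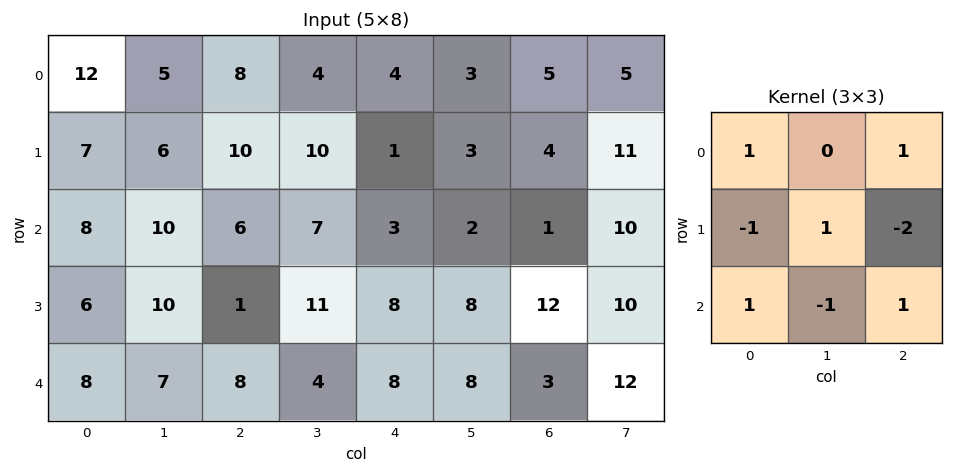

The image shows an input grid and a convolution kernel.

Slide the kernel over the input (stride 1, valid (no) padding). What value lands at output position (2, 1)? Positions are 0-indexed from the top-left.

-11

The receptive field on the input at this output position is [10 6 7 / 10 1 11 / 7 8 4]. Elementwise product with the kernel and sum: 10·1 + 7·1 + 10·-1 + 1·1 + 11·-2 + 7·1 + 8·-1 + 4·1.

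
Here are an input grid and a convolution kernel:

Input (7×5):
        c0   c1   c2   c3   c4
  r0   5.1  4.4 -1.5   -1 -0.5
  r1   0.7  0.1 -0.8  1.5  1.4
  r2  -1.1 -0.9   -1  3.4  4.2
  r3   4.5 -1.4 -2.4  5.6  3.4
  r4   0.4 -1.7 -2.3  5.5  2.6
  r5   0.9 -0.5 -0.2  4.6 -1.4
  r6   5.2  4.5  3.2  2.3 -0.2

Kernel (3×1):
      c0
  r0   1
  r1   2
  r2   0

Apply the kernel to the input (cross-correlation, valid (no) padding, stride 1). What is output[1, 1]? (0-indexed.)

The receptive field on the input at this output position is [0.1 / -0.9 / -1.4]. Elementwise product with the kernel and sum: 0.1·1 + -0.9·2.

-1.7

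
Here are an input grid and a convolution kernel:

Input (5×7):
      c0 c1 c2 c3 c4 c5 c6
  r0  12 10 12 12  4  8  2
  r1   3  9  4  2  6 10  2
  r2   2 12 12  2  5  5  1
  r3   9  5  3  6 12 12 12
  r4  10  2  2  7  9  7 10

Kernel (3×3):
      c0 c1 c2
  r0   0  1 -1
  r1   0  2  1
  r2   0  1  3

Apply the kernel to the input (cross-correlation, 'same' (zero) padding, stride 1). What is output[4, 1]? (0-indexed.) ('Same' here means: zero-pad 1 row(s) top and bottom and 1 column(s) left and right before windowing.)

8

The receptive field on the zero-padded input at this output position is [9 5 3 / 10 2 2 / 0 0 0]. Elementwise product with the kernel and sum: 5·1 + 3·-1 + 2·2 + 2·1 + 0·1 + 0·3.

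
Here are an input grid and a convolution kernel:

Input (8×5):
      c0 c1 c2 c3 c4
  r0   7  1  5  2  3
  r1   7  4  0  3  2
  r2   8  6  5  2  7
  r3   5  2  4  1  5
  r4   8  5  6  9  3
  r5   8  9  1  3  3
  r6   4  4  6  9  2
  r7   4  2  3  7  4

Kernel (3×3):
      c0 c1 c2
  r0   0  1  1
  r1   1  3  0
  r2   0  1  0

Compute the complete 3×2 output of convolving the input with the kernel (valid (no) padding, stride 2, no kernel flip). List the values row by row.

31 16
27 25
50 31

Output[0,0]: The receptive field on the input at this output position is [7 1 5 / 7 4 0 / 8 6 5]. Elementwise product with the kernel and sum: 1·1 + 5·1 + 7·1 + 4·3 + 6·1.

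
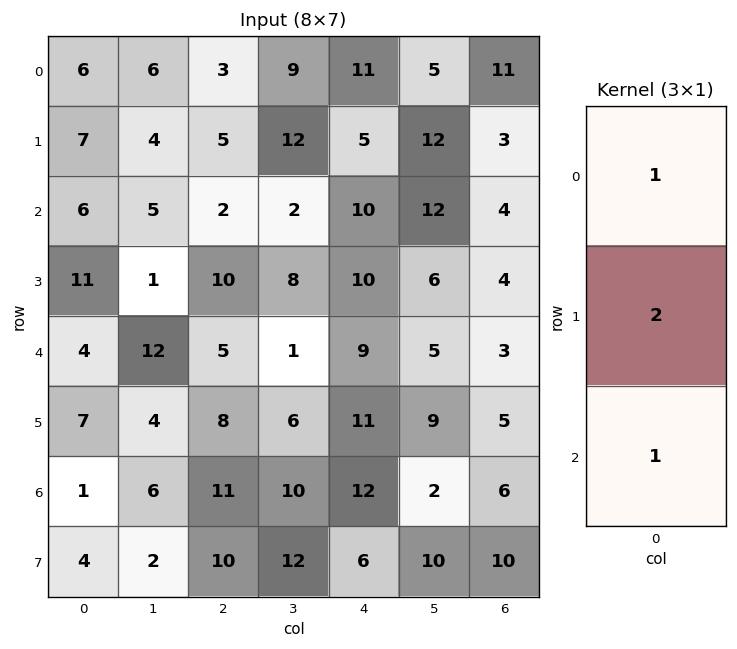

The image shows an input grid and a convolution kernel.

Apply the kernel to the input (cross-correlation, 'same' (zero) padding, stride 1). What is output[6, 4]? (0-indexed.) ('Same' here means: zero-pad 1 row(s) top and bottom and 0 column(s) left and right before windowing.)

41

The receptive field on the zero-padded input at this output position is [11 / 12 / 6]. Elementwise product with the kernel and sum: 11·1 + 12·2 + 6·1.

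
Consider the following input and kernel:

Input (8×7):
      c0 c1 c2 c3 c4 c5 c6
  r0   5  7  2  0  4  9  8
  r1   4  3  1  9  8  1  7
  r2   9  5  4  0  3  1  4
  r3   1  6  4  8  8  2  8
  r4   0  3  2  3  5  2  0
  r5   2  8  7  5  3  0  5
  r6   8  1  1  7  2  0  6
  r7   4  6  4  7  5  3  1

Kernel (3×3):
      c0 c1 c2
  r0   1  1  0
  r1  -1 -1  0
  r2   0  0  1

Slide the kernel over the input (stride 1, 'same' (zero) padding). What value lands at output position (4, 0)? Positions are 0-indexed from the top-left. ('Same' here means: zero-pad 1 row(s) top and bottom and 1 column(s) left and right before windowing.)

The receptive field on the zero-padded input at this output position is [0 1 6 / 0 0 3 / 0 2 8]. Elementwise product with the kernel and sum: 0·1 + 1·1 + 0·-1 + 0·-1 + 8·1.

9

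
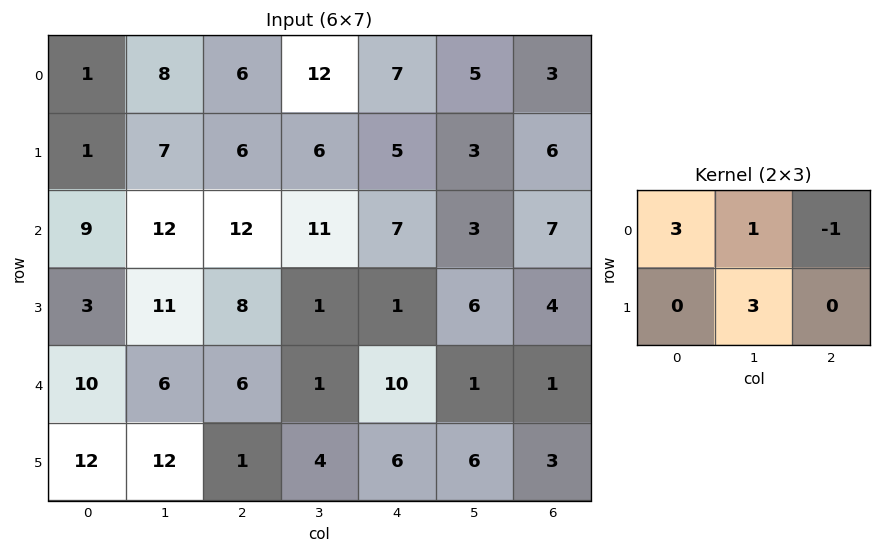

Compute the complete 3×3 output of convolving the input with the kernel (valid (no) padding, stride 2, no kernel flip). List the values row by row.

26 41 32
60 43 35
66 21 48

Output[0,0]: The receptive field on the input at this output position is [1 8 6 / 1 7 6]. Elementwise product with the kernel and sum: 1·3 + 8·1 + 6·-1 + 7·3.
Output[0,1]: The receptive field on the input at this output position is [6 12 7 / 6 6 5]. Elementwise product with the kernel and sum: 6·3 + 12·1 + 7·-1 + 6·3.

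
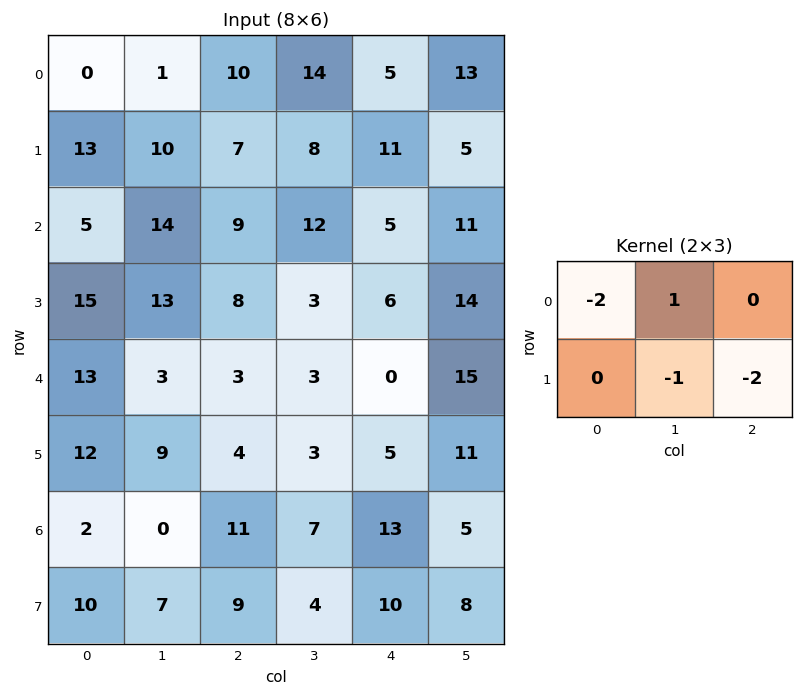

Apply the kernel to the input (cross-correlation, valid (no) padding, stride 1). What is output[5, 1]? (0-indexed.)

The receptive field on the input at this output position is [9 4 3 / 0 11 7]. Elementwise product with the kernel and sum: 9·-2 + 4·1 + 11·-1 + 7·-2.

-39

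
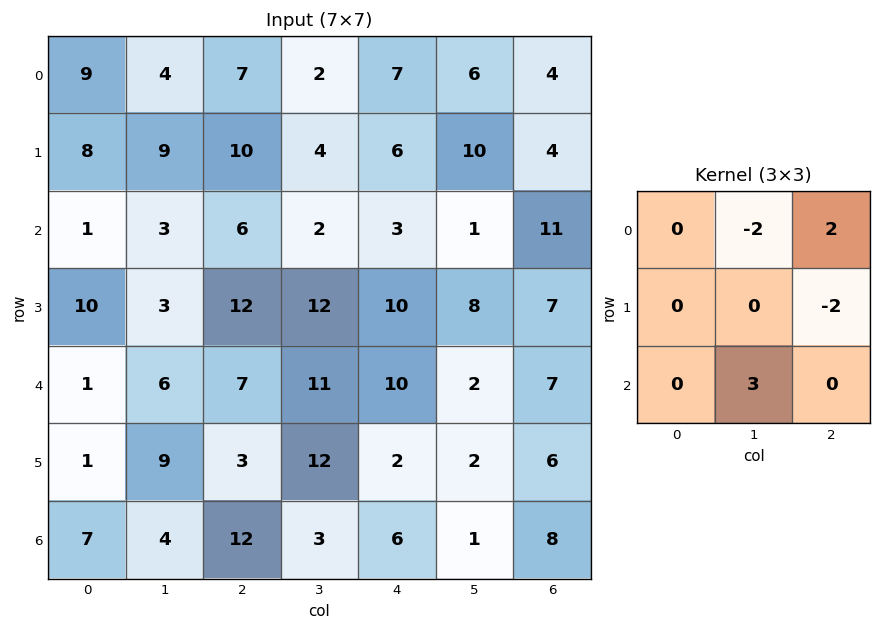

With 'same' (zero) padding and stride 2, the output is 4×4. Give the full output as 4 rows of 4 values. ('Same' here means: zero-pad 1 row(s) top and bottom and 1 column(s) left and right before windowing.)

Output[0,0]: The receptive field on the zero-padded input at this output position is [0 0 0 / 0 9 4 / 0 8 9]. Elementwise product with the kernel and sum: 0·-2 + 0·2 + 4·-2 + 8·3.

16 26 6 12
26 20 36 13
-23 -13 -2 4
8 12 -2 -12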